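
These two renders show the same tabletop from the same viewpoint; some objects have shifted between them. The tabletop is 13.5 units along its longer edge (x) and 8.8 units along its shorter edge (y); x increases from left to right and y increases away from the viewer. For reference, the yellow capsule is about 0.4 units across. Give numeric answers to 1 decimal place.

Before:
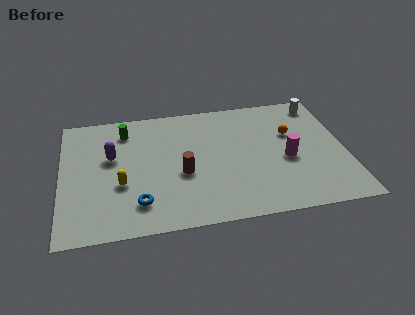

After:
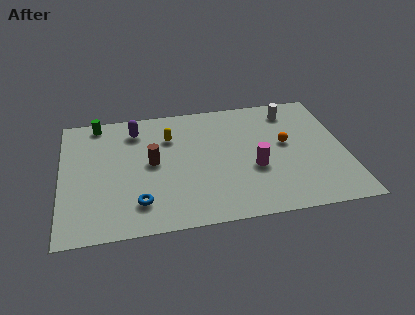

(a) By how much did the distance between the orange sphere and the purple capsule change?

-1.2

They were about 8.6 units apart before and 7.4 after — 1.2 units closer together.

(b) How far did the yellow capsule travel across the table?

3.8

The yellow capsule was near (2.8, 3.3) before and (5.2, 6.3) after, so it travelled √(2.4² + 3.0²) ≈ 3.8 units.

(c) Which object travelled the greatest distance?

the yellow capsule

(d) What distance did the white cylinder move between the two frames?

1.4

The white cylinder moved from about (12.5, 7.6) to (11.1, 7.3), a distance of √(1.4² + 0.3²) ≈ 1.4.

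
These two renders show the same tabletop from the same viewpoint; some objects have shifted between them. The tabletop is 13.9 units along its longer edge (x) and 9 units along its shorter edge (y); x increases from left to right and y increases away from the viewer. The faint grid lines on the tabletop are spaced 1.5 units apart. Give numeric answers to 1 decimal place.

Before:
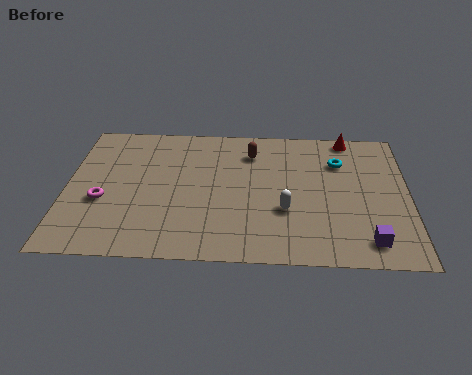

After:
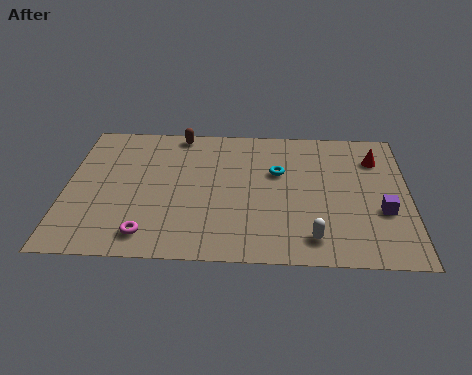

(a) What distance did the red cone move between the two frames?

1.8

The red cone moved from about (11.5, 8.2) to (12.6, 6.8), a distance of √(1.1² + 1.4²) ≈ 1.8.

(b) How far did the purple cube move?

2.0

The purple cube moved from about (12.2, 1.4) to (12.8, 3.3), a distance of √(0.6² + 1.9²) ≈ 2.0.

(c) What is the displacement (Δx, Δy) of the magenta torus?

(1.9, -2.1)

The magenta torus started near (1.5, 3.5) and ended near (3.4, 1.4).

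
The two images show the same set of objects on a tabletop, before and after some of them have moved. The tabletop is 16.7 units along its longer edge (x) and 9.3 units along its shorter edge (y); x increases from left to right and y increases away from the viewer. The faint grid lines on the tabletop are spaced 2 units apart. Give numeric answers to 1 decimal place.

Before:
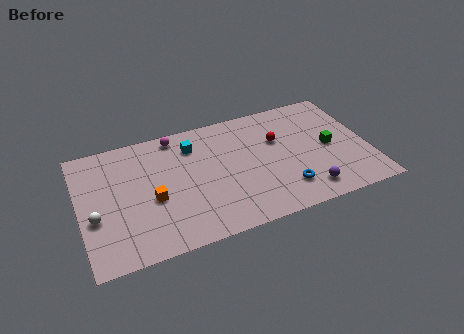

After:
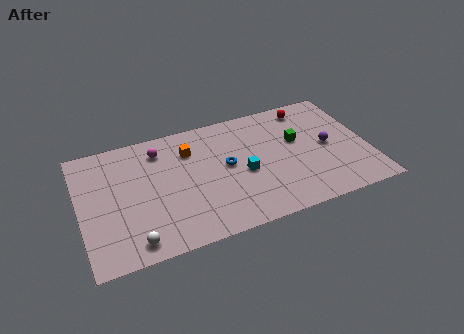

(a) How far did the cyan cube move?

4.1

The cyan cube was near (6.7, 7.2) before and (9.4, 4.1) after, so it travelled √(2.7² + 3.1²) ≈ 4.1 units.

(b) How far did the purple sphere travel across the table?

3.5

The purple sphere was near (12.8, 1.5) before and (14.4, 4.6) after, so it travelled √(1.6² + 3.1²) ≈ 3.5 units.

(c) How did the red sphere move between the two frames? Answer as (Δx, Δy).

(2.0, 2.0)

The red sphere started near (11.6, 6.0) and ended near (13.6, 8.0).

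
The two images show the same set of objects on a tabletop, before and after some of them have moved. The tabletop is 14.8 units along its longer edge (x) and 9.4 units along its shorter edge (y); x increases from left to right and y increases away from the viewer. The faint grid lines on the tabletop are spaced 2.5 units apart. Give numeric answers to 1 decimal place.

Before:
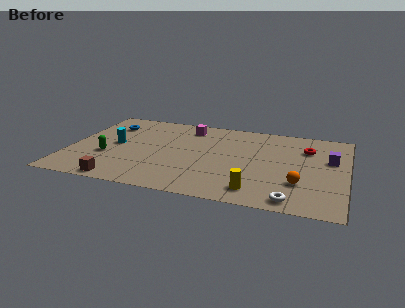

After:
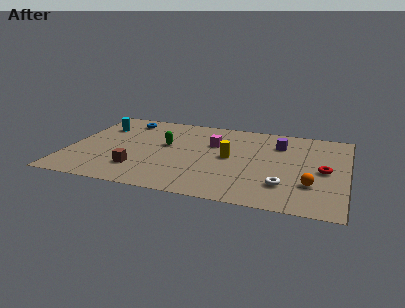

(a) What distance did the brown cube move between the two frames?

1.7

The brown cube moved from about (3.1, 0.8) to (3.9, 2.3), a distance of √(0.8² + 1.5²) ≈ 1.7.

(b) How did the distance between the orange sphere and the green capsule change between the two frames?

-2.0

Before: roughly 10.3 units apart; after: 8.3. That's 2.0 units closer together.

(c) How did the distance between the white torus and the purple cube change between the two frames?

-0.5

The distance was about 5.1 in the first image and 4.6 in the second, so they moved 0.5 units closer together.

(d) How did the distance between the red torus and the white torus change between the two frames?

-2.9

They were about 5.8 units apart before and 2.9 after — 2.9 units closer together.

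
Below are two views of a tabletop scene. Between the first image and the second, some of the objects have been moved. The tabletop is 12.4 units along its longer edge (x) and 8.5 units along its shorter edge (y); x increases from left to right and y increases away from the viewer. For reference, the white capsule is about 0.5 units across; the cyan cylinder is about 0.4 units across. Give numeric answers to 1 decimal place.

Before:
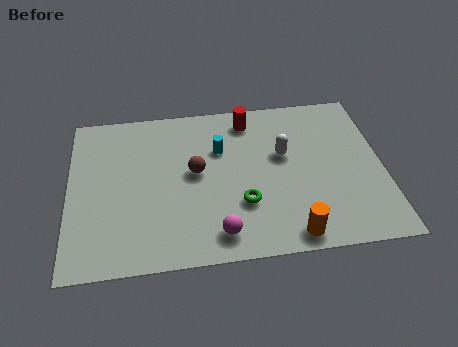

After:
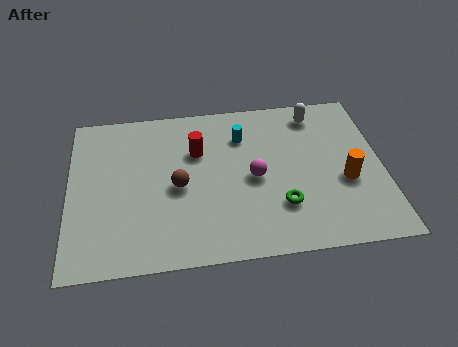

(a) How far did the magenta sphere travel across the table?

3.1

From (5.8, 1.3) to (7.3, 4.0), the magenta sphere covered √(1.5² + 2.7²) ≈ 3.1 units.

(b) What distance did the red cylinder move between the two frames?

2.6

The red cylinder moved from about (7.2, 7.2) to (5.1, 5.7), a distance of √(2.1² + 1.5²) ≈ 2.6.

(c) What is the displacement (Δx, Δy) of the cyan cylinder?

(0.9, 0.6)

From the two frames, the cyan cylinder sits at roughly (6.0, 5.7) before and (6.9, 6.3) after.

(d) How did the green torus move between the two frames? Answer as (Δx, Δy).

(1.5, -0.3)

From the two frames, the green torus sits at roughly (6.8, 2.7) before and (8.3, 2.4) after.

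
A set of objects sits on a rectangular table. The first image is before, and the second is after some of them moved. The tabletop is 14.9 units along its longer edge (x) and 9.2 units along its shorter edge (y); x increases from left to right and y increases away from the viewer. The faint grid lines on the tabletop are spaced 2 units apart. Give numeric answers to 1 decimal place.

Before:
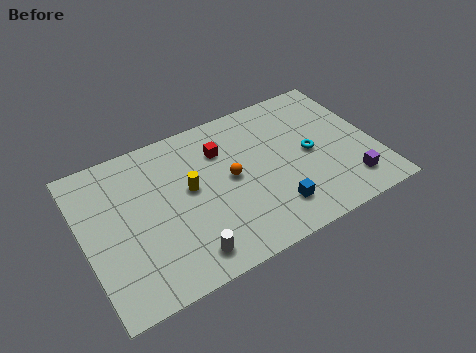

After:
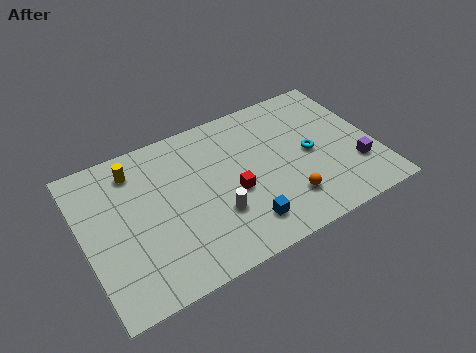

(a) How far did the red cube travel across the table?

2.8

From (7.3, 6.7) to (7.5, 3.9), the red cube covered √(0.2² + 2.8²) ≈ 2.8 units.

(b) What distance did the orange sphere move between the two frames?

3.6

The orange sphere was near (7.5, 4.8) before and (10.0, 2.2) after, so it travelled √(2.5² + 2.6²) ≈ 3.6 units.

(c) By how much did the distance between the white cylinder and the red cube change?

-4.6

Before: roughly 5.9 units apart; after: 1.3. That's 4.6 units closer together.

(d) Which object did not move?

the cyan torus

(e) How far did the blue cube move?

1.6

The blue cube was near (9.3, 2.0) before and (7.7, 1.8) after, so it travelled √(1.6² + 0.2²) ≈ 1.6 units.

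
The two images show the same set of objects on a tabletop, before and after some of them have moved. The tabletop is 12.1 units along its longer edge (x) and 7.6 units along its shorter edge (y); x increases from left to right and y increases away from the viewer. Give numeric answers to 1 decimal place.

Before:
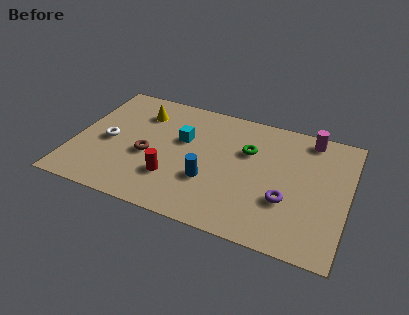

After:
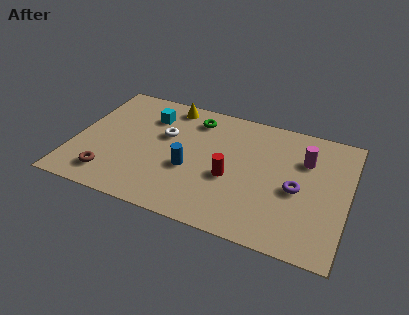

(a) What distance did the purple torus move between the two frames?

0.9

The purple torus was near (9.5, 2.6) before and (9.9, 3.4) after, so it travelled √(0.4² + 0.8²) ≈ 0.9 units.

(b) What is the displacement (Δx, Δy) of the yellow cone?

(1.2, 0.9)

The yellow cone was at about (2.7, 5.8) and moved to about (3.9, 6.7).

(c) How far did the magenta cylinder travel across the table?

1.4

The magenta cylinder was near (10.2, 6.7) before and (10.1, 5.3) after, so it travelled √(0.1² + 1.4²) ≈ 1.4 units.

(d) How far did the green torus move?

2.8

From (7.6, 5.0) to (5.1, 6.2), the green torus covered √(2.5² + 1.2²) ≈ 2.8 units.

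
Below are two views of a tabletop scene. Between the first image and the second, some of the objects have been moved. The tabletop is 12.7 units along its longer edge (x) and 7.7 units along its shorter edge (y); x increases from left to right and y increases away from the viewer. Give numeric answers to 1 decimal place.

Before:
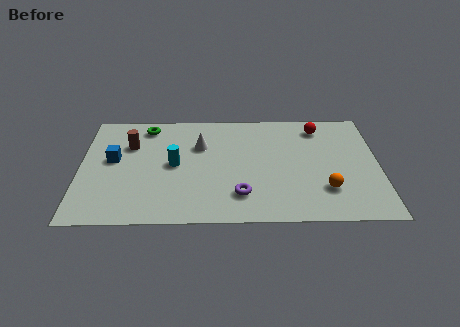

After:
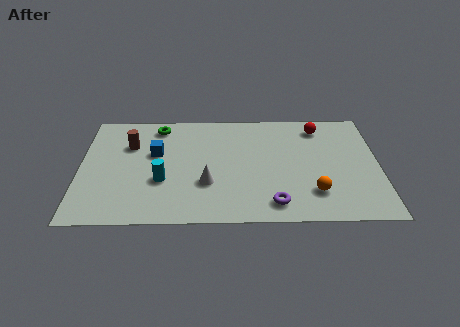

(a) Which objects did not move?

the brown cylinder and the red sphere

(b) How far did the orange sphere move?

0.5

The orange sphere was near (10.4, 2.1) before and (9.9, 1.9) after, so it travelled √(0.5² + 0.2²) ≈ 0.5 units.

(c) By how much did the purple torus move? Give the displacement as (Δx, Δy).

(1.4, -0.6)

From the two frames, the purple torus sits at roughly (6.8, 1.8) before and (8.2, 1.2) after.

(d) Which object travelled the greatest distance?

the white cone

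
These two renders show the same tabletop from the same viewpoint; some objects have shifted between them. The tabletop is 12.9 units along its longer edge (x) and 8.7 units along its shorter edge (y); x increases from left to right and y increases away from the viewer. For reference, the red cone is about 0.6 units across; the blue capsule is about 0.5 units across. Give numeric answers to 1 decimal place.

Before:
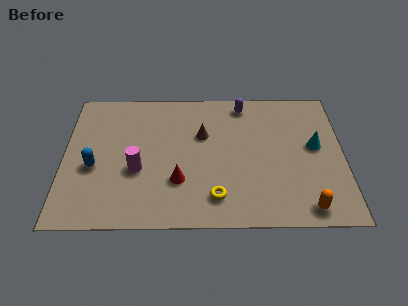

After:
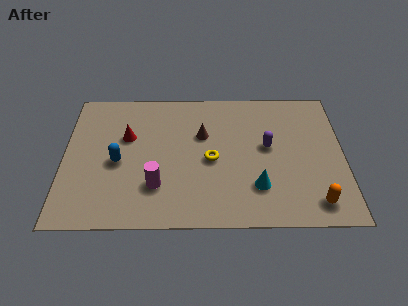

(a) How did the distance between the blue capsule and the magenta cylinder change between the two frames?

+0.3

The distance was about 2.0 in the first image and 2.3 in the second, so they moved 0.3 units further apart.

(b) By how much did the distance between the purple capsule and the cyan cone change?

-1.8

They were about 4.3 units apart before and 2.5 after — 1.8 units closer together.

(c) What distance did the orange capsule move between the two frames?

0.5

The orange capsule was near (11.1, 1.0) before and (11.5, 1.3) after, so it travelled √(0.4² + 0.3²) ≈ 0.5 units.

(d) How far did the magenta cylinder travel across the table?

1.3

The magenta cylinder was near (3.4, 3.4) before and (4.3, 2.4) after, so it travelled √(0.9² + 1.0²) ≈ 1.3 units.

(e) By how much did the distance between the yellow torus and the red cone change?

+2.2

They were about 2.0 units apart before and 4.2 after — 2.2 units further apart.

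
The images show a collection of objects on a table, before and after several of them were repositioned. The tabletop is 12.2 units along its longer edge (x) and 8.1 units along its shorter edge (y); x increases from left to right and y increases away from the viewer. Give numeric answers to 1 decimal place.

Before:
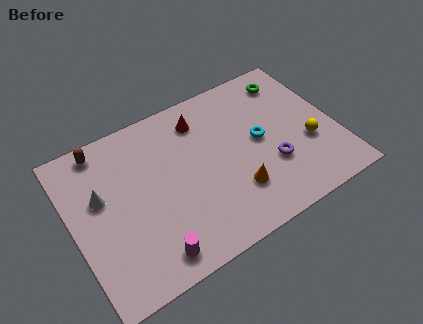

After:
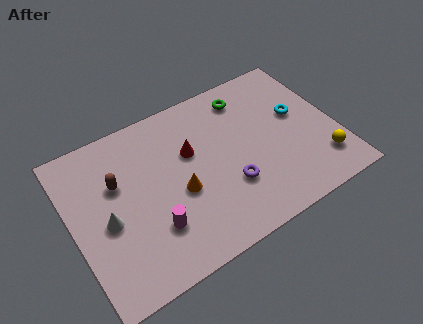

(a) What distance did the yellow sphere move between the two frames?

1.3

From (10.8, 3.0) to (11.2, 1.8), the yellow sphere covered √(0.4² + 1.2²) ≈ 1.3 units.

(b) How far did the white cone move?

1.3

The white cone moved from about (1.4, 4.9) to (1.5, 3.6), a distance of √(0.1² + 1.3²) ≈ 1.3.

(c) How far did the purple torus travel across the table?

2.0

From (9.0, 2.7) to (7.0, 2.6), the purple torus covered √(2.0² + 0.1²) ≈ 2.0 units.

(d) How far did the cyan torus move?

2.0

The cyan torus moved from about (8.7, 4.2) to (10.6, 4.7), a distance of √(1.9² + 0.5²) ≈ 2.0.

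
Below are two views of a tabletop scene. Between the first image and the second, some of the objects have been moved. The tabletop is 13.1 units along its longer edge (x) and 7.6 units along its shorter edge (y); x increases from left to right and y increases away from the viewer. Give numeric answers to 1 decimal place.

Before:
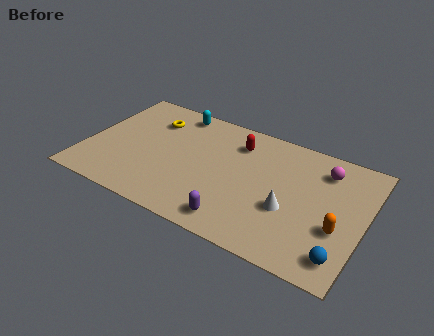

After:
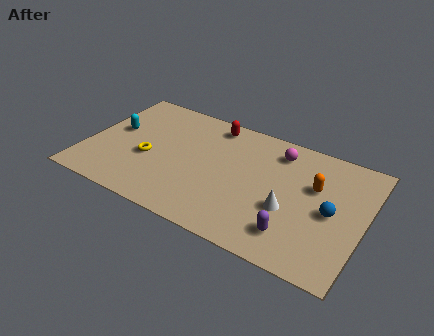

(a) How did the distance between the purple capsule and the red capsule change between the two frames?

+1.9

Before: roughly 4.8 units apart; after: 6.7. That's 1.9 units further apart.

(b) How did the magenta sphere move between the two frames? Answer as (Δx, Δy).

(-2.2, 0.2)

From the two frames, the magenta sphere sits at roughly (11.0, 6.0) before and (8.8, 6.2) after.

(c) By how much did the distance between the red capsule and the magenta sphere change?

-0.9

Before: roughly 4.1 units apart; after: 3.2. That's 0.9 units closer together.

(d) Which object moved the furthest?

the cyan capsule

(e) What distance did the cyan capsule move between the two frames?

3.5

The cyan capsule was near (3.8, 6.7) before and (1.2, 4.3) after, so it travelled √(2.6² + 2.4²) ≈ 3.5 units.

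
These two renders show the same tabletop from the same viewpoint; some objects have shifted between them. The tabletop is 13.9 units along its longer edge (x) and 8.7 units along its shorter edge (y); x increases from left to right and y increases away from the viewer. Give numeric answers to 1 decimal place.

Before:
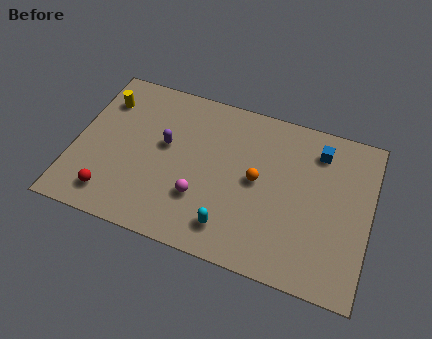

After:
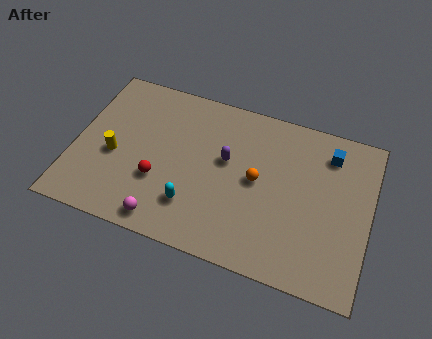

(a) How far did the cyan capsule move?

1.9

The cyan capsule was near (7.6, 1.6) before and (5.8, 2.2) after, so it travelled √(1.8² + 0.6²) ≈ 1.9 units.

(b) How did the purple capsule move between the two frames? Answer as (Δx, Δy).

(2.9, 0.1)

The purple capsule was at about (4.2, 5.0) and moved to about (7.1, 5.1).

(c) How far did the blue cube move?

0.5

The blue cube was near (11.3, 7.0) before and (11.8, 7.0) after, so it travelled √(0.5² + 0.0²) ≈ 0.5 units.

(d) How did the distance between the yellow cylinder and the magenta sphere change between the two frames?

-2.5

The distance was about 6.3 in the first image and 3.8 in the second, so they moved 2.5 units closer together.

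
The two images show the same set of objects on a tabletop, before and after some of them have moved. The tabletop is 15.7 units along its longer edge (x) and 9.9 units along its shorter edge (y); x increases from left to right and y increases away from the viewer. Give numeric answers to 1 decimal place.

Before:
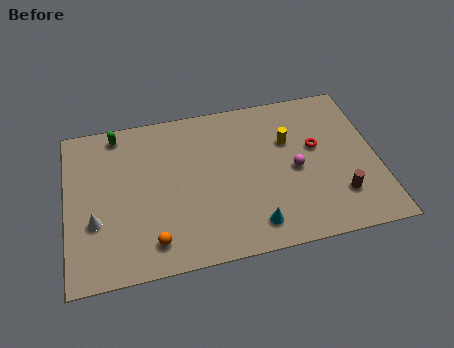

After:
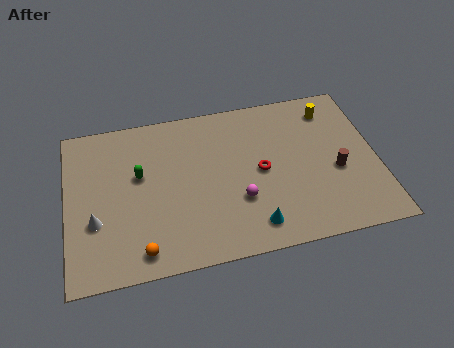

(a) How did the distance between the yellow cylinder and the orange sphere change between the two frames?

+3.5

They were about 8.6 units apart before and 12.1 after — 3.5 units further apart.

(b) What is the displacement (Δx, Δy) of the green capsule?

(1.0, -2.9)

The green capsule was at about (2.7, 8.8) and moved to about (3.7, 5.9).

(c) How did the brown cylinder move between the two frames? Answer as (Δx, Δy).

(0.0, 1.6)

The brown cylinder started near (13.6, 2.5) and ended near (13.6, 4.1).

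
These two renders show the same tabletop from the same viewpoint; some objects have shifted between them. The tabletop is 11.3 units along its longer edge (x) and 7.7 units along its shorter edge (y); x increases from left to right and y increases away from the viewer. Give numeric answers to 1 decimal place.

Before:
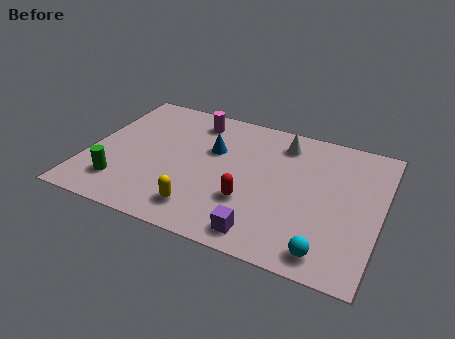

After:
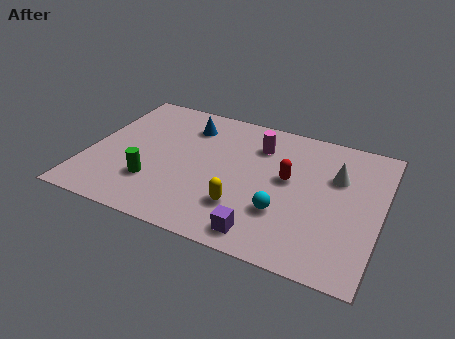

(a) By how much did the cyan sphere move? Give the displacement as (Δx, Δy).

(-1.8, 1.4)

From the two frames, the cyan sphere sits at roughly (9.5, 1.0) before and (7.7, 2.4) after.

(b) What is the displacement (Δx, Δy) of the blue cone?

(-1.1, 1.1)

The blue cone started near (4.7, 4.9) and ended near (3.6, 6.0).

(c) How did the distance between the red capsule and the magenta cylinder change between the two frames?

-2.7

Before: roughly 4.7 units apart; after: 2.0. That's 2.7 units closer together.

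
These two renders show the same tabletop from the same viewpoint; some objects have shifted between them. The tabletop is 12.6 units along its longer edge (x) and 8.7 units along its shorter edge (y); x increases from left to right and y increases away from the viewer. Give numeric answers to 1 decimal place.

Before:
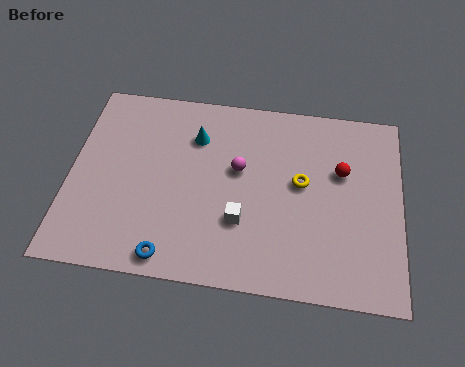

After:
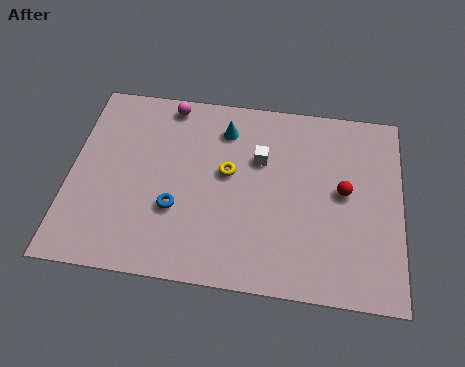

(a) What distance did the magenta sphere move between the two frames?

3.9

The magenta sphere moved from about (6.4, 5.1) to (3.6, 7.8), a distance of √(2.8² + 2.7²) ≈ 3.9.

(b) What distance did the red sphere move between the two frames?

0.9

The red sphere moved from about (10.3, 5.5) to (10.4, 4.6), a distance of √(0.1² + 0.9²) ≈ 0.9.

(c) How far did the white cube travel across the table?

3.0

The white cube was near (6.6, 2.8) before and (7.2, 5.7) after, so it travelled √(0.6² + 2.9²) ≈ 3.0 units.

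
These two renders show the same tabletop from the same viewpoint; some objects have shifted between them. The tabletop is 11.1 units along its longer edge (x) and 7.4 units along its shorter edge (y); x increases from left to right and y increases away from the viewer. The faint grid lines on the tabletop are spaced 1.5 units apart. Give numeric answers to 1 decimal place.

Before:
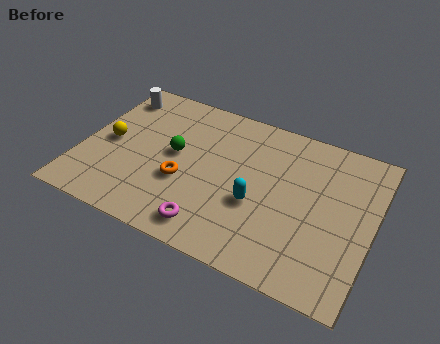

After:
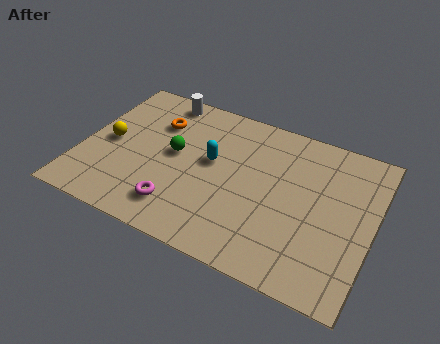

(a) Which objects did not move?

the yellow sphere and the green sphere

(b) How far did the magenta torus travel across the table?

1.4

The magenta torus moved from about (5.3, 1.1) to (4.0, 1.5), a distance of √(1.3² + 0.4²) ≈ 1.4.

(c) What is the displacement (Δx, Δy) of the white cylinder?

(1.8, 0.5)

The white cylinder started near (0.8, 6.1) and ended near (2.6, 6.6).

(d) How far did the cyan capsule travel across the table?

2.3

The cyan capsule was near (6.8, 2.9) before and (4.9, 4.2) after, so it travelled √(1.9² + 1.3²) ≈ 2.3 units.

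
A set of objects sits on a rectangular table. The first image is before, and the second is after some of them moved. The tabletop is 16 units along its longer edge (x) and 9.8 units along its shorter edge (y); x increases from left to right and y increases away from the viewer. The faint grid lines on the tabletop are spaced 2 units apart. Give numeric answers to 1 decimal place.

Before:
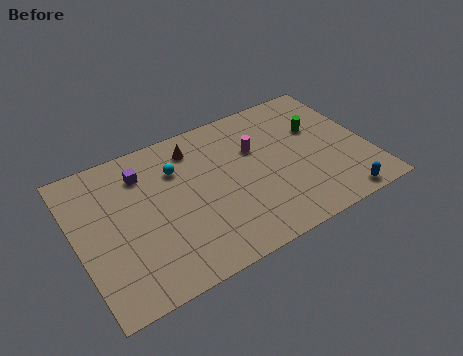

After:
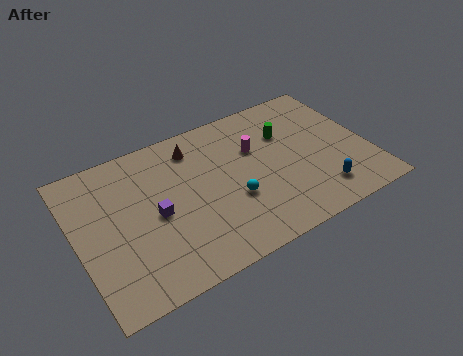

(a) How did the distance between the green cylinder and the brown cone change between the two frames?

-1.7

Before: roughly 6.9 units apart; after: 5.2. That's 1.7 units closer together.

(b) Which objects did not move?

the magenta cylinder and the brown cone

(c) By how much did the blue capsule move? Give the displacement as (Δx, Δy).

(-0.9, 1.0)

From the two frames, the blue capsule sits at roughly (13.8, 0.9) before and (12.9, 1.9) after.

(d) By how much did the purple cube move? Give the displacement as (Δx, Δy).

(0.3, -3.0)

From the two frames, the purple cube sits at roughly (3.9, 7.6) before and (4.2, 4.6) after.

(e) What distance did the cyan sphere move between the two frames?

4.3

The cyan sphere moved from about (5.7, 7.0) to (8.3, 3.6), a distance of √(2.6² + 3.4²) ≈ 4.3.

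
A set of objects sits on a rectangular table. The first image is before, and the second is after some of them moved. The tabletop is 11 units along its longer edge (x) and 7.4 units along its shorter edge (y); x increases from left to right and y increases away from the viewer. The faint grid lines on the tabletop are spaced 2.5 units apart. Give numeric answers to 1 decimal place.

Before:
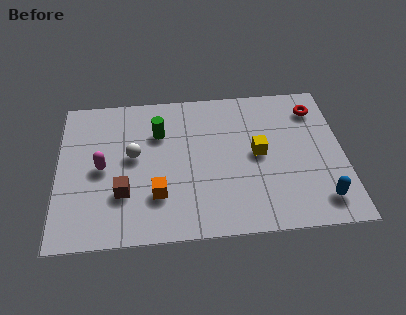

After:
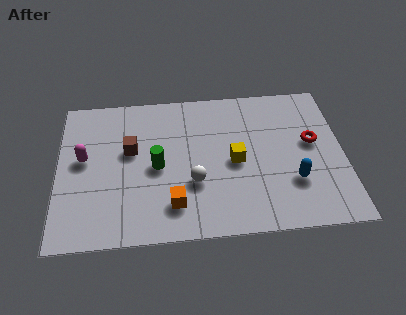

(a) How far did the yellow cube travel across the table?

0.9

The yellow cube moved from about (7.7, 3.8) to (6.8, 3.5), a distance of √(0.9² + 0.3²) ≈ 0.9.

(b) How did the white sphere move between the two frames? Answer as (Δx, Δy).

(2.3, -1.5)

The white sphere started near (2.9, 4.1) and ended near (5.2, 2.6).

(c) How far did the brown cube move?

2.1

The brown cube was near (2.5, 2.3) before and (2.8, 4.4) after, so it travelled √(0.3² + 2.1²) ≈ 2.1 units.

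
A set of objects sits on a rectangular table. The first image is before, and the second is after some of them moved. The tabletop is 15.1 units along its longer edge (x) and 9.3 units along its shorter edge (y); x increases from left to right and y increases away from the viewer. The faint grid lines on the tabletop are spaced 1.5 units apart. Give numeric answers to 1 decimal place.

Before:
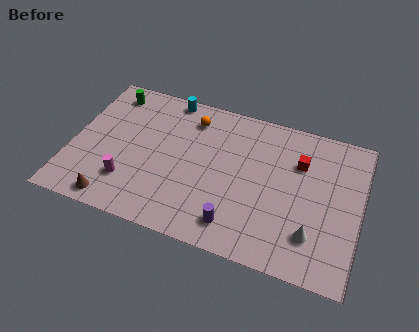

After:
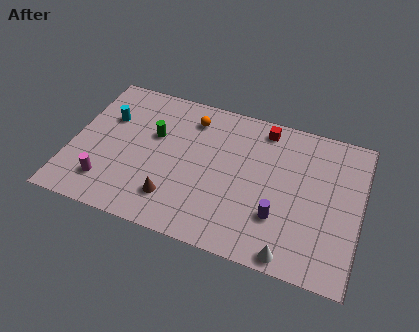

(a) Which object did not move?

the orange sphere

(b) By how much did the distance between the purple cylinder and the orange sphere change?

+0.3

The distance was about 6.6 in the first image and 6.9 in the second, so they moved 0.3 units further apart.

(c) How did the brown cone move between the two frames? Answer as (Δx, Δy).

(3.0, 1.1)

The brown cone started near (2.6, 1.0) and ended near (5.6, 2.1).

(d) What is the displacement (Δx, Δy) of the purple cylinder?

(2.1, 1.2)

The purple cylinder started near (8.9, 1.6) and ended near (11.0, 2.8).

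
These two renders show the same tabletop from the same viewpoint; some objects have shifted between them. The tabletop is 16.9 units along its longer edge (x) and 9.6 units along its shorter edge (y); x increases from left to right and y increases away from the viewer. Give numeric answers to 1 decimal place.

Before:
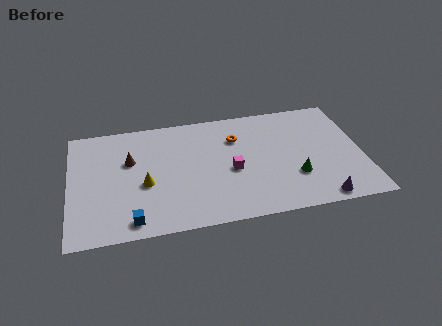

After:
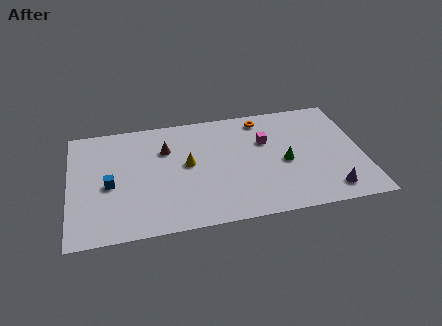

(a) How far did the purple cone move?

0.8

From (14.2, 0.9) to (14.8, 1.5), the purple cone covered √(0.6² + 0.6²) ≈ 0.8 units.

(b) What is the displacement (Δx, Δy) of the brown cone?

(2.1, 0.6)

From the two frames, the brown cone sits at roughly (3.5, 6.1) before and (5.6, 6.7) after.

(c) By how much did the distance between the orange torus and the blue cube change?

+1.4

The distance was about 8.4 in the first image and 9.8 in the second, so they moved 1.4 units further apart.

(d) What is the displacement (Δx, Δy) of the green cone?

(-0.5, 1.3)

The green cone started near (12.9, 3.0) and ended near (12.4, 4.3).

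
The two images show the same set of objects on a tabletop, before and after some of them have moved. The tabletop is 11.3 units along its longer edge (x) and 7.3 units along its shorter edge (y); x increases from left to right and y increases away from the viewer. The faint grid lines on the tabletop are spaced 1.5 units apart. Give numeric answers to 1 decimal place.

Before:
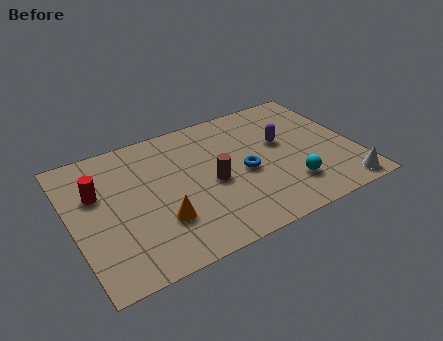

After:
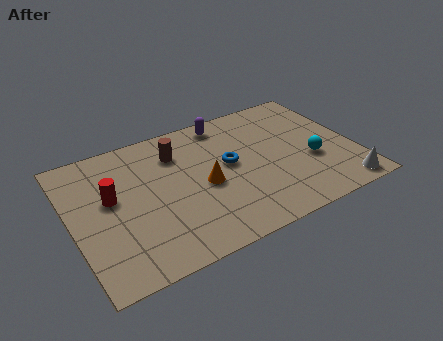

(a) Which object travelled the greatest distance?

the purple capsule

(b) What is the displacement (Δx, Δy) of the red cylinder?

(0.5, -0.5)

The red cylinder was at about (1.1, 4.7) and moved to about (1.6, 4.2).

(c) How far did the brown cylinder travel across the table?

2.5

The brown cylinder moved from about (5.5, 3.3) to (4.4, 5.5), a distance of √(1.1² + 2.2²) ≈ 2.5.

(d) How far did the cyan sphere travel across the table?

1.5

The cyan sphere was near (8.4, 1.8) before and (9.5, 2.8) after, so it travelled √(1.1² + 1.0²) ≈ 1.5 units.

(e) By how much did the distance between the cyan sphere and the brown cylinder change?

+2.5

They were about 3.3 units apart before and 5.8 after — 2.5 units further apart.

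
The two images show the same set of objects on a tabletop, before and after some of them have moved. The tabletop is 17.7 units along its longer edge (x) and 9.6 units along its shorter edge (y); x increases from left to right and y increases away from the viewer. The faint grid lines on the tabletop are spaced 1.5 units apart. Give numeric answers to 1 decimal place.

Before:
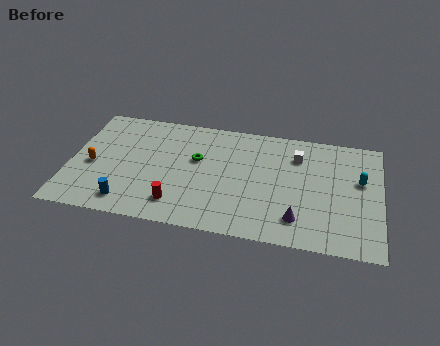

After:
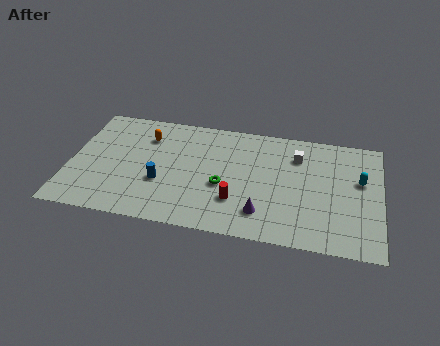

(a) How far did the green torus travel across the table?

2.5

The green torus moved from about (7.2, 5.8) to (8.8, 3.9), a distance of √(1.6² + 1.9²) ≈ 2.5.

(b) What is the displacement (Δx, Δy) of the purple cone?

(-2.0, 0.1)

The purple cone was at about (13.1, 2.0) and moved to about (11.1, 2.1).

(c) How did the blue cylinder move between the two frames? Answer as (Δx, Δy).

(1.8, 2.0)

The blue cylinder was at about (3.5, 1.5) and moved to about (5.3, 3.5).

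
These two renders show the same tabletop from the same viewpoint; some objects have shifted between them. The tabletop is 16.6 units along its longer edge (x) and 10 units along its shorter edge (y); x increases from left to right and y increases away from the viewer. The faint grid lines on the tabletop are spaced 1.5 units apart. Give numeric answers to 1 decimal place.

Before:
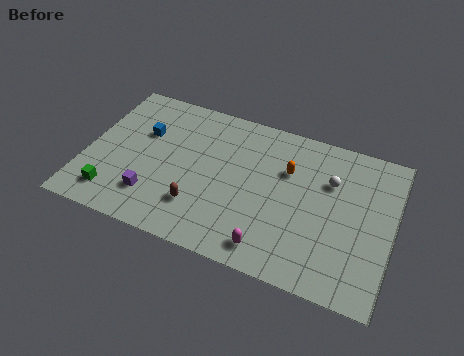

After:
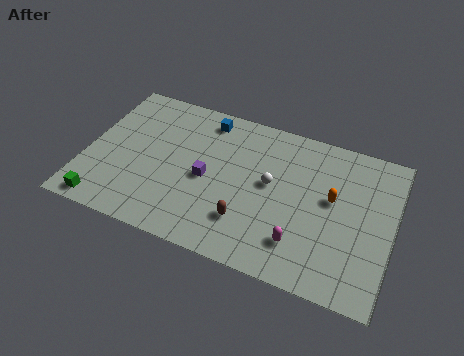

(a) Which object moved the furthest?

the blue cube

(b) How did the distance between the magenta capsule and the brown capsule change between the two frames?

-1.3

They were about 4.2 units apart before and 2.9 after — 1.3 units closer together.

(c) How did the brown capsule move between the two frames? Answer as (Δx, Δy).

(2.6, 0.0)

The brown capsule was at about (6.4, 2.6) and moved to about (9.0, 2.6).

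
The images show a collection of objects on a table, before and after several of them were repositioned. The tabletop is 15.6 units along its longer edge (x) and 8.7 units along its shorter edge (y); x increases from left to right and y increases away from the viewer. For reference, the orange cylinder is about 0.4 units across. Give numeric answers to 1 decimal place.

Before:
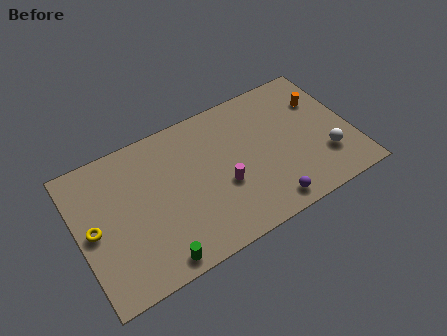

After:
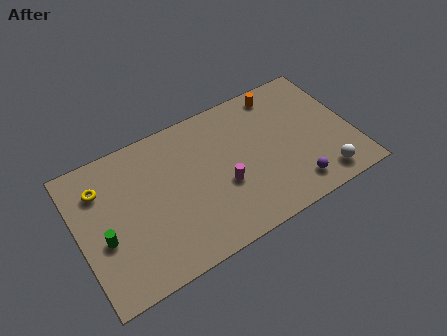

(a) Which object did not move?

the magenta cylinder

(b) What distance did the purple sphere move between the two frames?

1.6

From (10.3, 1.1) to (11.9, 1.5), the purple sphere covered √(1.6² + 0.4²) ≈ 1.6 units.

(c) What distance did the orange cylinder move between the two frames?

2.7

The orange cylinder was near (14.2, 6.1) before and (12.0, 7.6) after, so it travelled √(2.2² + 1.5²) ≈ 2.7 units.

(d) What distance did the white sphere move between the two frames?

1.3

From (13.9, 2.5) to (13.5, 1.3), the white sphere covered √(0.4² + 1.2²) ≈ 1.3 units.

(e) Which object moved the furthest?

the green cylinder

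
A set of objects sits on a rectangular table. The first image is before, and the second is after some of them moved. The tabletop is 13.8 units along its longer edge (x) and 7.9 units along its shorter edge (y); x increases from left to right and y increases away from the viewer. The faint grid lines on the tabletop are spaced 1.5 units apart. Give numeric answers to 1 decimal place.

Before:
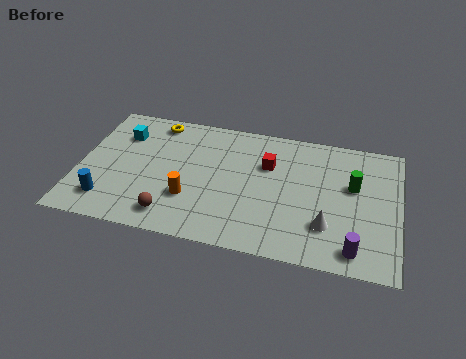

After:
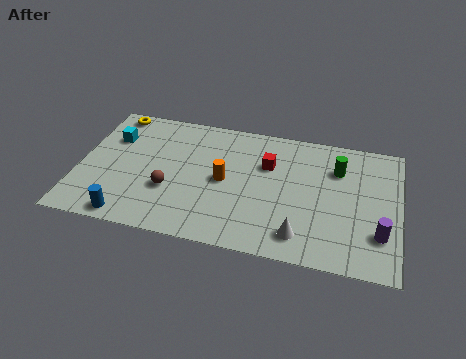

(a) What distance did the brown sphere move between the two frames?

1.5

The brown sphere was near (4.2, 1.3) before and (4.0, 2.8) after, so it travelled √(0.2² + 1.5²) ≈ 1.5 units.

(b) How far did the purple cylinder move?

1.5

The purple cylinder was near (12.0, 1.1) before and (13.0, 2.2) after, so it travelled √(1.0² + 1.1²) ≈ 1.5 units.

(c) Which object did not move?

the red cube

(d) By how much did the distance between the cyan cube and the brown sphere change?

-1.3

They were about 5.1 units apart before and 3.8 after — 1.3 units closer together.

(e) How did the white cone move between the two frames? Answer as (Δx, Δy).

(-1.1, -0.8)

The white cone was at about (10.8, 2.2) and moved to about (9.7, 1.4).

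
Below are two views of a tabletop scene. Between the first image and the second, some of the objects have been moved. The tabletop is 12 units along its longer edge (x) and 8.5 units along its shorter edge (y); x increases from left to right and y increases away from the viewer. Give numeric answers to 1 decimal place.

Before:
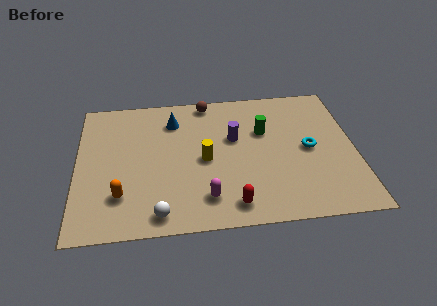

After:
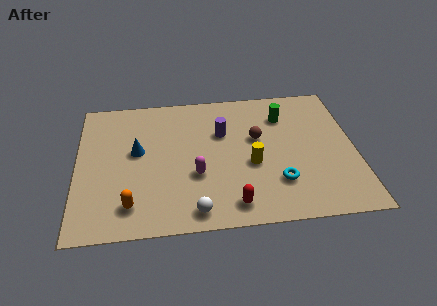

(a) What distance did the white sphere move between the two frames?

1.5

The white sphere moved from about (3.5, 1.0) to (5.0, 1.0), a distance of √(1.5² + 0.0²) ≈ 1.5.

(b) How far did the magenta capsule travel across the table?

1.5

The magenta capsule was near (5.5, 1.7) before and (5.1, 3.1) after, so it travelled √(0.4² + 1.4²) ≈ 1.5 units.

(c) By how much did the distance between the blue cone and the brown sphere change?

+3.3

The distance was about 1.9 in the first image and 5.2 in the second, so they moved 3.3 units further apart.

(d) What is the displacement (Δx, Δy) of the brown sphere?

(2.1, -2.6)

The brown sphere was at about (5.7, 7.7) and moved to about (7.8, 5.1).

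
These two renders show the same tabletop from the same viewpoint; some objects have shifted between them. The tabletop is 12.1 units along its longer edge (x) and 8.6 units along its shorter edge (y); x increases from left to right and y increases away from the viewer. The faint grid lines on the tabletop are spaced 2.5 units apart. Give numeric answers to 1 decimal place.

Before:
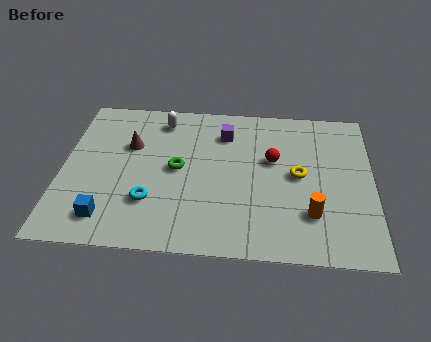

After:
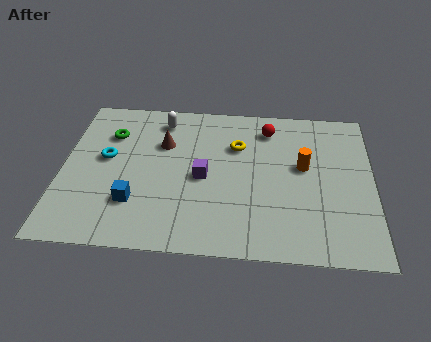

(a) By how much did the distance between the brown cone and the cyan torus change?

-0.8

They were about 3.2 units apart before and 2.4 after — 0.8 units closer together.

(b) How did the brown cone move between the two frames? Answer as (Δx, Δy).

(1.3, 0.2)

The brown cone was at about (2.6, 5.6) and moved to about (3.9, 5.8).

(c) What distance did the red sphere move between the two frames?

1.8

The red sphere was near (8.2, 5.2) before and (8.0, 7.0) after, so it travelled √(0.2² + 1.8²) ≈ 1.8 units.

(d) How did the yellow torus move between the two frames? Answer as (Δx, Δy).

(-2.4, 1.5)

The yellow torus started near (9.2, 4.4) and ended near (6.8, 5.9).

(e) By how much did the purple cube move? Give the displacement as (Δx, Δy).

(-0.8, -2.6)

The purple cube was at about (6.3, 6.6) and moved to about (5.5, 4.0).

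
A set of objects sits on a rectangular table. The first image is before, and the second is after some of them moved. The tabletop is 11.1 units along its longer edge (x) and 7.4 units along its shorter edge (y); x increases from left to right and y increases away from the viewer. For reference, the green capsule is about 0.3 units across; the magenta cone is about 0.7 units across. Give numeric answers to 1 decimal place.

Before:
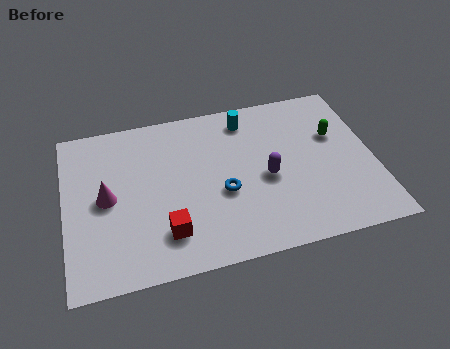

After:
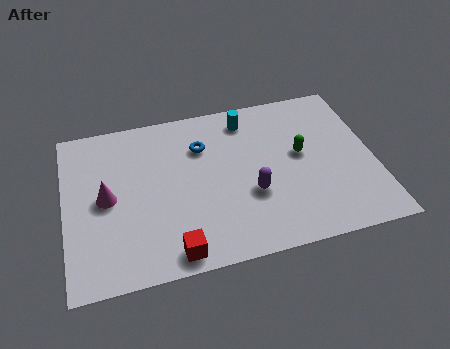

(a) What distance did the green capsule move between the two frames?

1.4

The green capsule moved from about (9.8, 4.7) to (8.5, 4.1), a distance of √(1.3² + 0.6²) ≈ 1.4.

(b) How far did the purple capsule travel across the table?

0.8

The purple capsule moved from about (7.2, 3.3) to (6.6, 2.7), a distance of √(0.6² + 0.6²) ≈ 0.8.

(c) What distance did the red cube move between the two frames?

0.9

The red cube was near (3.5, 1.7) before and (3.7, 0.8) after, so it travelled √(0.2² + 0.9²) ≈ 0.9 units.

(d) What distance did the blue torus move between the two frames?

2.4

The blue torus moved from about (5.6, 3.0) to (5.0, 5.3), a distance of √(0.6² + 2.3²) ≈ 2.4.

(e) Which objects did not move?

the magenta cone and the cyan cylinder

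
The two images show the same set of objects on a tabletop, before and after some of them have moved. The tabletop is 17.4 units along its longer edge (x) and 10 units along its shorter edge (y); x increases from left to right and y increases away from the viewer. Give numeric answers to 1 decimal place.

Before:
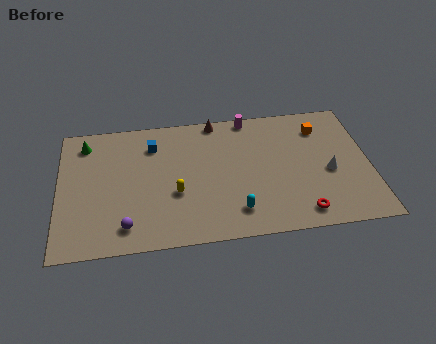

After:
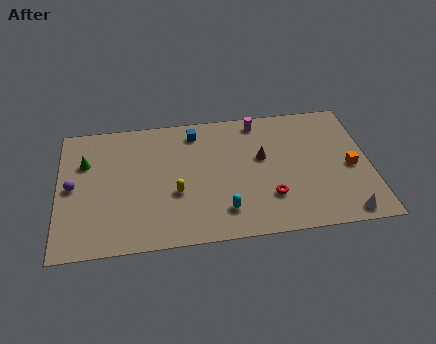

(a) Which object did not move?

the yellow capsule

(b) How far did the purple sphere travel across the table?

4.4

From (3.7, 1.7) to (0.8, 5.0), the purple sphere covered √(2.9² + 3.3²) ≈ 4.4 units.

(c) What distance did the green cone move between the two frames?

1.5

The green cone moved from about (1.5, 8.3) to (1.5, 6.8), a distance of √(0.0² + 1.5²) ≈ 1.5.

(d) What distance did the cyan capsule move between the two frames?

0.7

From (9.8, 2.0) to (9.1, 2.1), the cyan capsule covered √(0.7² + 0.1²) ≈ 0.7 units.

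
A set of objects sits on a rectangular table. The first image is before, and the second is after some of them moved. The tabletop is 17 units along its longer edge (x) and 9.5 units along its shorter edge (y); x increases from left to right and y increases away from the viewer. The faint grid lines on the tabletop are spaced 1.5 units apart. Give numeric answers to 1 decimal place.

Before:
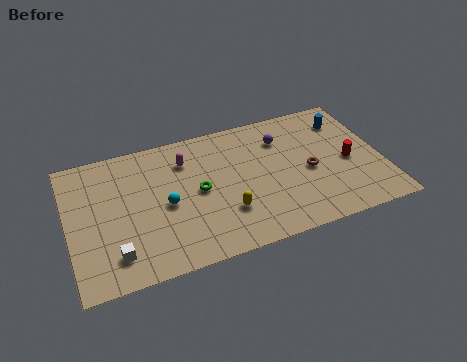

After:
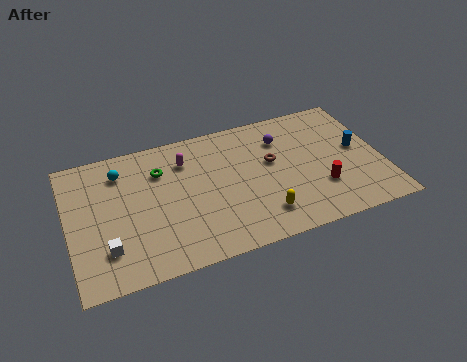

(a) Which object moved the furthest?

the cyan sphere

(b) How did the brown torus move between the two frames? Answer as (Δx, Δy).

(-1.9, 1.3)

From the two frames, the brown torus sits at roughly (13.0, 4.3) before and (11.1, 5.6) after.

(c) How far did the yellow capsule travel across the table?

2.1

From (8.3, 2.8) to (10.2, 2.0), the yellow capsule covered √(1.9² + 0.8²) ≈ 2.1 units.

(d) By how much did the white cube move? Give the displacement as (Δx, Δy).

(-0.4, 0.5)

From the two frames, the white cube sits at roughly (2.3, 1.9) before and (1.9, 2.4) after.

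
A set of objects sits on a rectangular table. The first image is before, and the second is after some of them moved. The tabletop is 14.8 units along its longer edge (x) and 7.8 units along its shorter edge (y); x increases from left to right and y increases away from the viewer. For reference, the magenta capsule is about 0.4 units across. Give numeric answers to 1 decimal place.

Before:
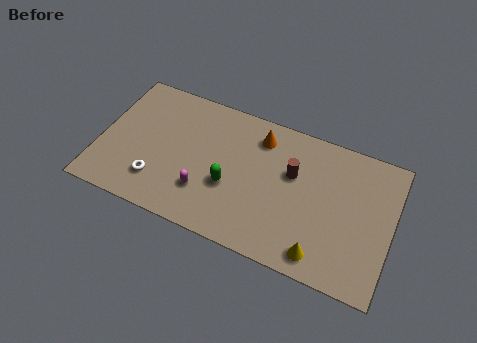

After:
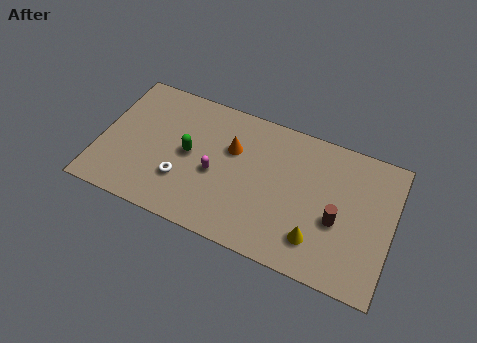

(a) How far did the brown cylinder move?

2.9

The brown cylinder moved from about (9.7, 4.9) to (12.1, 3.2), a distance of √(2.4² + 1.7²) ≈ 2.9.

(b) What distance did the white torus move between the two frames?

1.3

From (3.1, 1.9) to (4.3, 2.4), the white torus covered √(1.2² + 0.5²) ≈ 1.3 units.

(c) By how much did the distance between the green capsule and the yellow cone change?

+1.9

The distance was about 5.2 in the first image and 7.1 in the second, so they moved 1.9 units further apart.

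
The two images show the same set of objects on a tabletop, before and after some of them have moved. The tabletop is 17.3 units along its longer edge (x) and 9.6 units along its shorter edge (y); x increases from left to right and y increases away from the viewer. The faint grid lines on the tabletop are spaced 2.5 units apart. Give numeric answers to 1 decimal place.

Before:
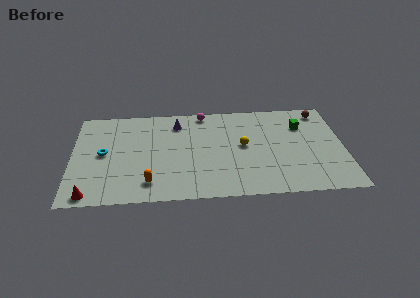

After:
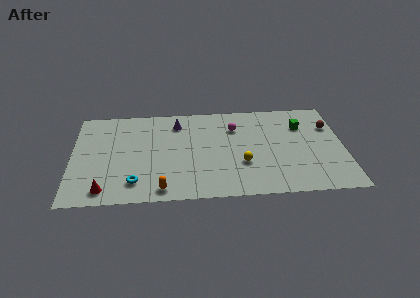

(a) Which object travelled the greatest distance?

the cyan torus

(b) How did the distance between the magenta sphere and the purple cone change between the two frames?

+1.8

The distance was about 2.0 in the first image and 3.8 in the second, so they moved 1.8 units further apart.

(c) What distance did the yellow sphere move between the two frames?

1.8

The yellow sphere was near (10.9, 5.1) before and (10.8, 3.3) after, so it travelled √(0.1² + 1.8²) ≈ 1.8 units.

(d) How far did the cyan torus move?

3.6

The cyan torus moved from about (2.0, 4.9) to (4.0, 1.9), a distance of √(2.0² + 3.0²) ≈ 3.6.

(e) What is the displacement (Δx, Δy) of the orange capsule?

(0.8, -0.7)

The orange capsule started near (4.9, 1.8) and ended near (5.7, 1.1).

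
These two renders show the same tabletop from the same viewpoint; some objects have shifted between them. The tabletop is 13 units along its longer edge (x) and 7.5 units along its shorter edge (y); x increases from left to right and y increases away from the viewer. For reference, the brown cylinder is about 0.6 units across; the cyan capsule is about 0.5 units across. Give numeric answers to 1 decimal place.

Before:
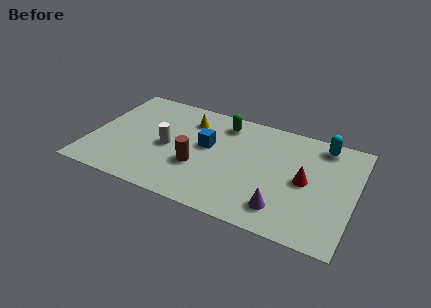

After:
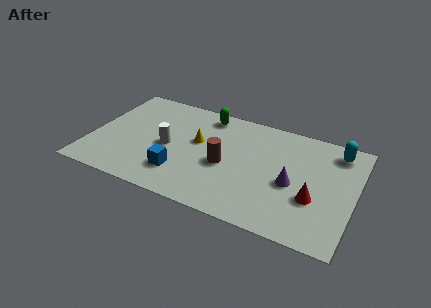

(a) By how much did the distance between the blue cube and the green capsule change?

+2.7

The distance was about 2.0 in the first image and 4.7 in the second, so they moved 2.7 units further apart.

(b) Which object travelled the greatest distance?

the blue cube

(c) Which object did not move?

the white cylinder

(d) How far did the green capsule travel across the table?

0.9

From (6.3, 6.2) to (5.4, 6.5), the green capsule covered √(0.9² + 0.3²) ≈ 0.9 units.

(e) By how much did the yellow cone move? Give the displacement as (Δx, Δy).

(0.6, -1.4)

From the two frames, the yellow cone sits at roughly (4.6, 5.8) before and (5.2, 4.4) after.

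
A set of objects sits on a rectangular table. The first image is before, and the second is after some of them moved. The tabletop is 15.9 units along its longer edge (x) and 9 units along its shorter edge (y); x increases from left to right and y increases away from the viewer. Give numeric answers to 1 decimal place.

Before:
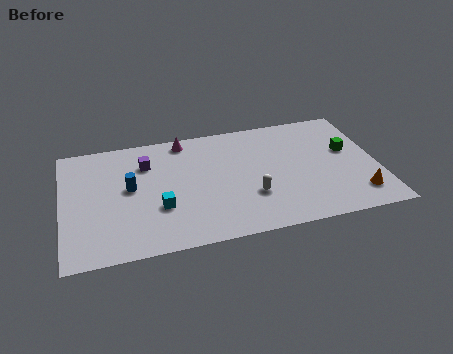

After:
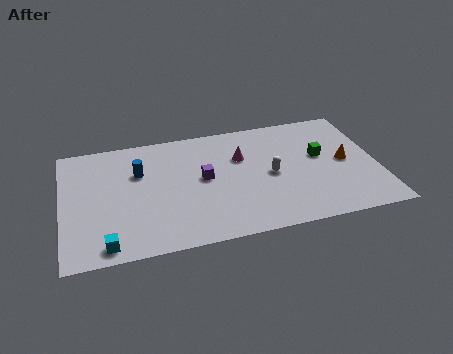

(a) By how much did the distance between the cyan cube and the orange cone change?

+2.7

Before: roughly 10.0 units apart; after: 12.7. That's 2.7 units further apart.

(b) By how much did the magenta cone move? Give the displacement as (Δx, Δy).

(2.8, -2.0)

From the two frames, the magenta cone sits at roughly (6.3, 8.0) before and (9.1, 6.0) after.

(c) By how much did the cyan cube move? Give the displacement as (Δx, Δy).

(-2.7, -2.1)

The cyan cube started near (4.8, 3.1) and ended near (2.1, 1.0).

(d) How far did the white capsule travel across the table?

1.8

The white capsule was near (9.4, 2.9) before and (10.5, 4.3) after, so it travelled √(1.1² + 1.4²) ≈ 1.8 units.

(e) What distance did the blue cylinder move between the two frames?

1.2

From (3.4, 4.9) to (3.9, 6.0), the blue cylinder covered √(0.5² + 1.1²) ≈ 1.2 units.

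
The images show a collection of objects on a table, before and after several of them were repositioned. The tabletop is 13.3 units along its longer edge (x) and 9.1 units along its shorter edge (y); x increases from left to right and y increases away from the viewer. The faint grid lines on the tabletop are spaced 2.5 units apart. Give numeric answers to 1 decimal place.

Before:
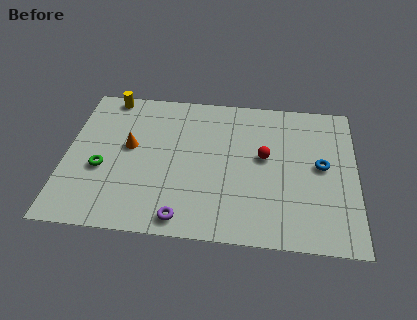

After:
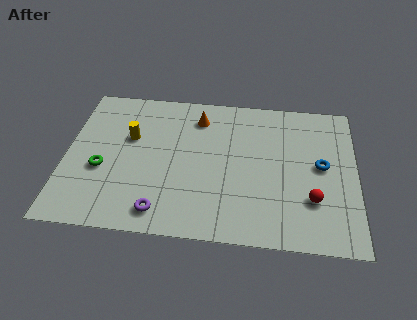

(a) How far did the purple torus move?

1.0

From (5.5, 1.0) to (4.5, 1.3), the purple torus covered √(1.0² + 0.3²) ≈ 1.0 units.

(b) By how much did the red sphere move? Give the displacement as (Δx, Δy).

(2.2, -2.4)

From the two frames, the red sphere sits at roughly (9.1, 5.1) before and (11.3, 2.7) after.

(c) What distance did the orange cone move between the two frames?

3.8

The orange cone was near (2.9, 5.1) before and (6.0, 7.3) after, so it travelled √(3.1² + 2.2²) ≈ 3.8 units.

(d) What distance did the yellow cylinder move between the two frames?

2.8

The yellow cylinder was near (1.8, 8.3) before and (2.9, 5.7) after, so it travelled √(1.1² + 2.6²) ≈ 2.8 units.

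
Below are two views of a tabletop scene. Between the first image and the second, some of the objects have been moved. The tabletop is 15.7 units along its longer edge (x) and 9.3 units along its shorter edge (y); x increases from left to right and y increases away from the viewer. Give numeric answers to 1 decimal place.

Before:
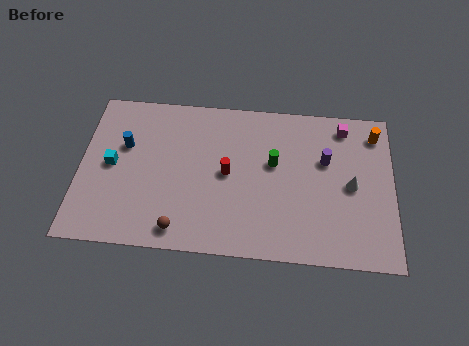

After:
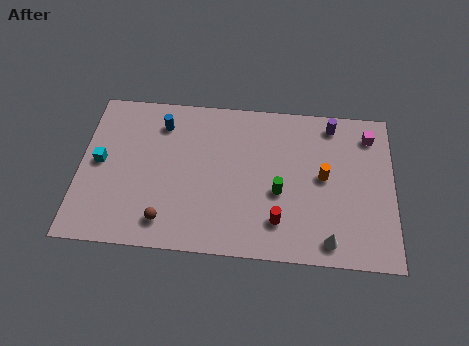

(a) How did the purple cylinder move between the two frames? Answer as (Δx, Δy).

(0.3, 2.2)

The purple cylinder was at about (12.3, 5.9) and moved to about (12.6, 8.1).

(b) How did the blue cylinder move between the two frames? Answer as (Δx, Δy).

(1.8, 1.5)

The blue cylinder was at about (2.2, 5.9) and moved to about (4.0, 7.4).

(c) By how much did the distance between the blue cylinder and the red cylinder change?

+2.7

The distance was about 5.3 in the first image and 8.0 in the second, so they moved 2.7 units further apart.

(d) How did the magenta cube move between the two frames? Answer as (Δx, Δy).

(1.3, -0.4)

The magenta cube was at about (13.2, 8.0) and moved to about (14.5, 7.6).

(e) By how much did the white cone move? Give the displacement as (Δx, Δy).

(-1.1, -3.3)

The white cone started near (13.6, 4.5) and ended near (12.5, 1.2).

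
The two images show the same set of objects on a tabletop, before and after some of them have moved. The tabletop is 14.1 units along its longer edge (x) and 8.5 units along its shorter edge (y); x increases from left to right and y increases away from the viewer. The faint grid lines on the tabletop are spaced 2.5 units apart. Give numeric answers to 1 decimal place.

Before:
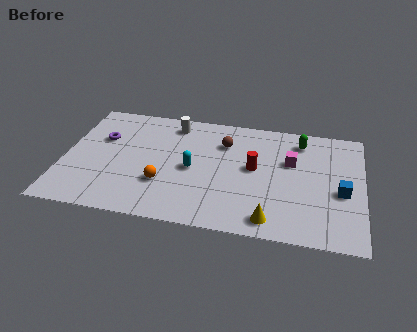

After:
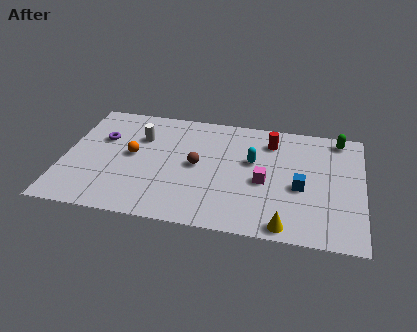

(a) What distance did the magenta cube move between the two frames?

2.1

From (10.7, 5.4) to (9.5, 3.7), the magenta cube covered √(1.2² + 1.7²) ≈ 2.1 units.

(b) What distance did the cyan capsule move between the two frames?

3.0

The cyan capsule moved from about (6.1, 4.0) to (8.9, 5.1), a distance of √(2.8² + 1.1²) ≈ 3.0.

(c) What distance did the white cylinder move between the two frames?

2.0

From (5.0, 7.2) to (3.5, 5.9), the white cylinder covered √(1.5² + 1.3²) ≈ 2.0 units.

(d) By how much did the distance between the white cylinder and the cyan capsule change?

+2.1

They were about 3.4 units apart before and 5.5 after — 2.1 units further apart.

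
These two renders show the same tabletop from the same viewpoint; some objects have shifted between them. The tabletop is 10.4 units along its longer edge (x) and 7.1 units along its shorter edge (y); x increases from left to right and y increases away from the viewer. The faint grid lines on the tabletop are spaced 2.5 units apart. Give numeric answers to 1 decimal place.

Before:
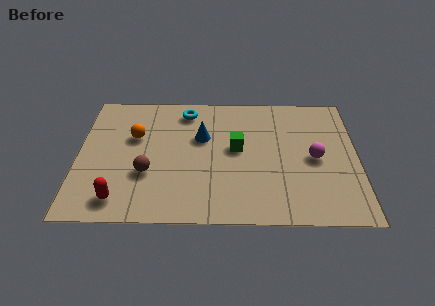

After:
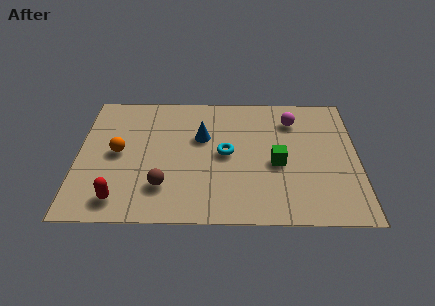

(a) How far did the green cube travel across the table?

1.7

The green cube moved from about (5.9, 3.9) to (7.4, 3.1), a distance of √(1.5² + 0.8²) ≈ 1.7.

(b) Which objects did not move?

the red capsule and the blue cone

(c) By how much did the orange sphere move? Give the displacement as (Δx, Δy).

(-0.6, -0.9)

The orange sphere started near (2.1, 4.5) and ended near (1.5, 3.6).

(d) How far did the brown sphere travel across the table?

0.9

The brown sphere moved from about (2.6, 2.5) to (3.2, 1.8), a distance of √(0.6² + 0.7²) ≈ 0.9.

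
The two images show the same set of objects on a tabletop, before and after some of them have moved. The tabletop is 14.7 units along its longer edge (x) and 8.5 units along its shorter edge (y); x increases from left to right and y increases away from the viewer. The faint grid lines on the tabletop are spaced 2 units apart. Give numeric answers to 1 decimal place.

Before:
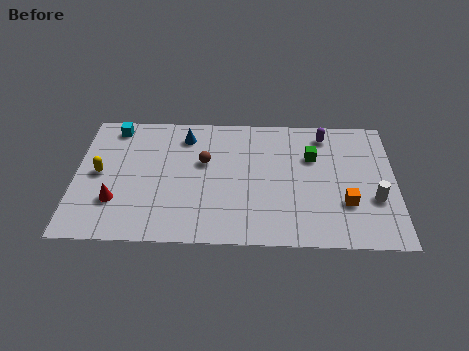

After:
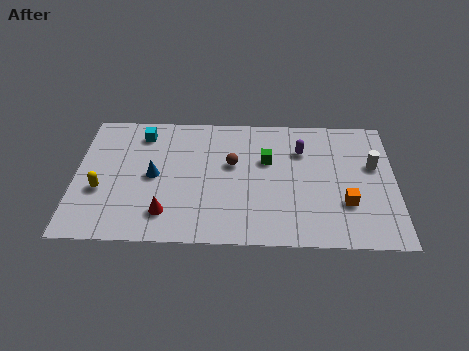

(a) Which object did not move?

the orange cube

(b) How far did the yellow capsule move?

1.1

From (1.1, 4.3) to (1.2, 3.2), the yellow capsule covered √(0.1² + 1.1²) ≈ 1.1 units.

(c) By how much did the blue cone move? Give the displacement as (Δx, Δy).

(-1.4, -2.7)

The blue cone started near (5.0, 6.9) and ended near (3.6, 4.2).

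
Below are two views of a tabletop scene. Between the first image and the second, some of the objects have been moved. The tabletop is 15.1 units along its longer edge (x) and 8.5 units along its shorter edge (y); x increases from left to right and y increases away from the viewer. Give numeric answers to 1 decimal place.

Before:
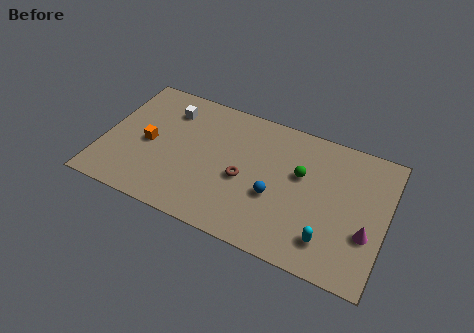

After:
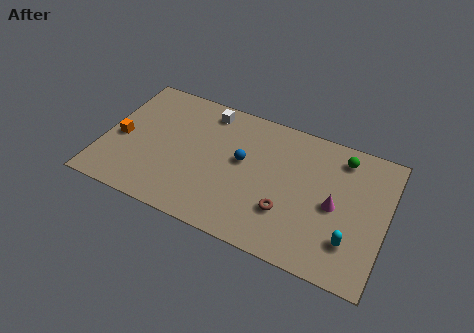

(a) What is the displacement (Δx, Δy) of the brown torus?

(2.4, -1.1)

The brown torus started near (7.6, 3.7) and ended near (10.0, 2.6).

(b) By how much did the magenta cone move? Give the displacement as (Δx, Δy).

(-1.8, 1.0)

From the two frames, the magenta cone sits at roughly (14.2, 3.0) before and (12.4, 4.0) after.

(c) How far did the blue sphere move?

2.4

The blue sphere moved from about (9.3, 3.3) to (7.4, 4.8), a distance of √(1.9² + 1.5²) ≈ 2.4.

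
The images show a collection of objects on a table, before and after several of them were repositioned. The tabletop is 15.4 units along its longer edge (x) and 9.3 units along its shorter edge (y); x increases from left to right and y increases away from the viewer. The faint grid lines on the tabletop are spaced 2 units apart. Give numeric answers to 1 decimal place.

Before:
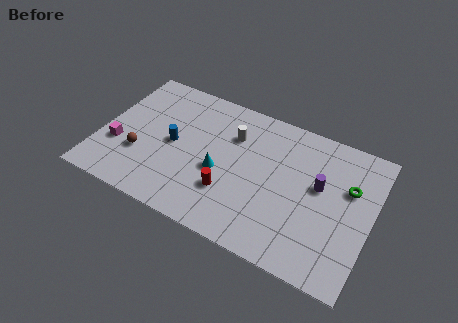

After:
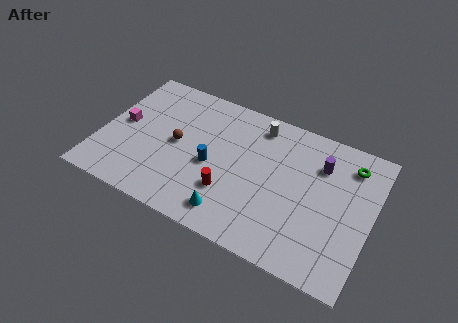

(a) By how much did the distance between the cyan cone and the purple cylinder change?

+1.2

Before: roughly 5.7 units apart; after: 6.9. That's 1.2 units further apart.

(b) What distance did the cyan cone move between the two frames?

2.6

The cyan cone moved from about (6.9, 3.9) to (7.9, 1.5), a distance of √(1.0² + 2.4²) ≈ 2.6.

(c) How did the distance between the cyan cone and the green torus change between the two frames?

+1.1

They were about 7.4 units apart before and 8.5 after — 1.1 units further apart.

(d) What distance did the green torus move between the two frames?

1.5

The green torus was near (14.0, 6.0) before and (13.9, 7.5) after, so it travelled √(0.1² + 1.5²) ≈ 1.5 units.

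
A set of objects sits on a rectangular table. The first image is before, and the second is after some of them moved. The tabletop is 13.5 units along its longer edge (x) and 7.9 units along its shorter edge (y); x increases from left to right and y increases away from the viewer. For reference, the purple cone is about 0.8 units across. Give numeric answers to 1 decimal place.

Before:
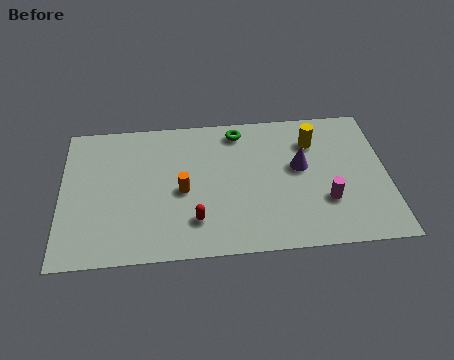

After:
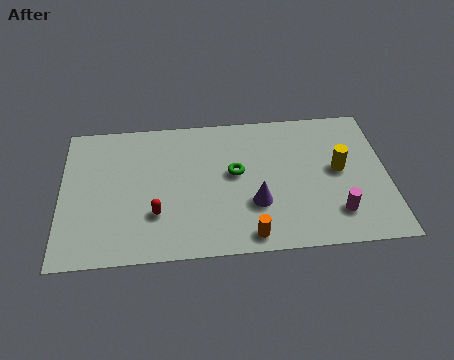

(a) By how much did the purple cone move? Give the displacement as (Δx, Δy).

(-1.9, -1.9)

The purple cone was at about (9.9, 4.5) and moved to about (8.0, 2.6).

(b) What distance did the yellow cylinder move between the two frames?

2.0

The yellow cylinder was near (10.5, 5.9) before and (11.5, 4.2) after, so it travelled √(1.0² + 1.7²) ≈ 2.0 units.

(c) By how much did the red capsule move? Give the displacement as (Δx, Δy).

(-1.6, 0.5)

The red capsule started near (5.5, 1.9) and ended near (3.9, 2.4).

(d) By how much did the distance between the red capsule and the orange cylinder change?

+2.3

The distance was about 1.8 in the first image and 4.1 in the second, so they moved 2.3 units further apart.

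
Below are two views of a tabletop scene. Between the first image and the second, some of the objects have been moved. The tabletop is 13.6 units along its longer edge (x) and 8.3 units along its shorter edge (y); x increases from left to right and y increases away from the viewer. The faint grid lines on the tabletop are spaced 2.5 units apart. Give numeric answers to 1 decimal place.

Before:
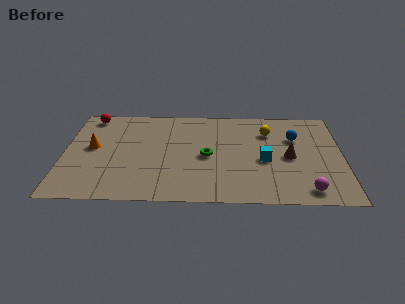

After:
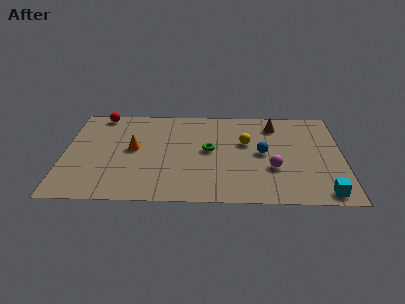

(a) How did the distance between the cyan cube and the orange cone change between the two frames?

+1.4

Before: roughly 8.4 units apart; after: 9.8. That's 1.4 units further apart.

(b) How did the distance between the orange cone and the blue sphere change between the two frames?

-3.7

They were about 10.0 units apart before and 6.3 after — 3.7 units closer together.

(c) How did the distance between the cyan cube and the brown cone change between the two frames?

+5.0

The distance was about 1.2 in the first image and 6.2 in the second, so they moved 5.0 units further apart.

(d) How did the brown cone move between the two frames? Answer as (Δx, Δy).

(-0.7, 2.8)

The brown cone was at about (11.0, 3.9) and moved to about (10.3, 6.7).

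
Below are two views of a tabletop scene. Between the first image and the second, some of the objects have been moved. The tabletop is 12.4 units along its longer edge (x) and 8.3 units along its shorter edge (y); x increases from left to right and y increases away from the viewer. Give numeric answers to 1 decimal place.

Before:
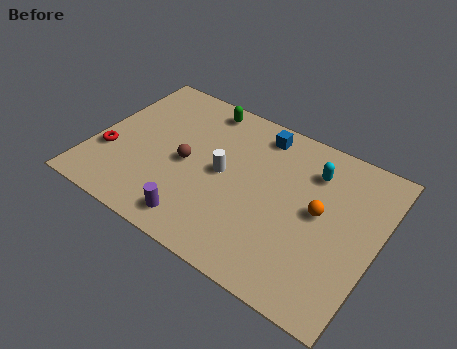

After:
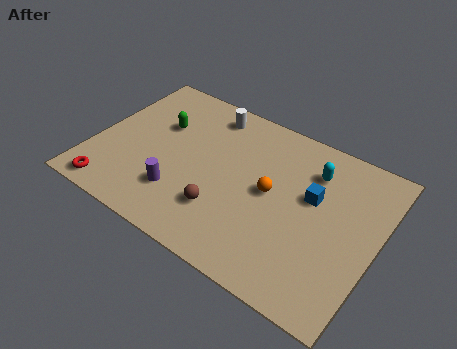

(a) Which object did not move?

the cyan capsule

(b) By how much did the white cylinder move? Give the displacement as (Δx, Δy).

(-1.2, 2.9)

The white cylinder was at about (5.7, 4.2) and moved to about (4.5, 7.1).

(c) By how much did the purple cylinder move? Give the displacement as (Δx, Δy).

(-1.0, 1.0)

The purple cylinder started near (5.1, 1.2) and ended near (4.1, 2.2).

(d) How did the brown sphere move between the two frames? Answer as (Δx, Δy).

(1.9, -1.6)

The brown sphere was at about (4.1, 3.9) and moved to about (6.0, 2.3).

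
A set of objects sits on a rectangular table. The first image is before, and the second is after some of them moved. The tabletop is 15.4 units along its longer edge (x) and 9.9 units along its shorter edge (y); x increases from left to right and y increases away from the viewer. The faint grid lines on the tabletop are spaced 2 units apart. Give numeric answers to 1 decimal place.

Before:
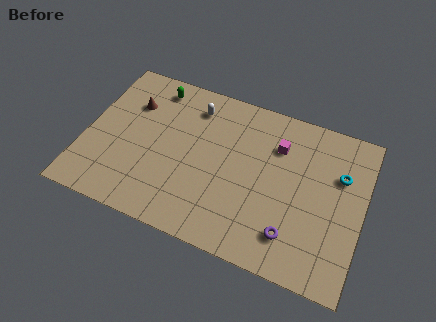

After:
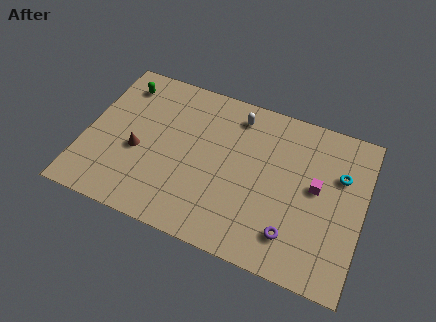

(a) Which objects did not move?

the cyan torus and the purple torus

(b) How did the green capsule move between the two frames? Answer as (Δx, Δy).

(-1.8, -0.4)

The green capsule started near (3.4, 8.5) and ended near (1.6, 8.1).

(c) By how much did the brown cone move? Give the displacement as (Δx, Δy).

(0.7, -2.9)

The brown cone was at about (2.3, 7.0) and moved to about (3.0, 4.1).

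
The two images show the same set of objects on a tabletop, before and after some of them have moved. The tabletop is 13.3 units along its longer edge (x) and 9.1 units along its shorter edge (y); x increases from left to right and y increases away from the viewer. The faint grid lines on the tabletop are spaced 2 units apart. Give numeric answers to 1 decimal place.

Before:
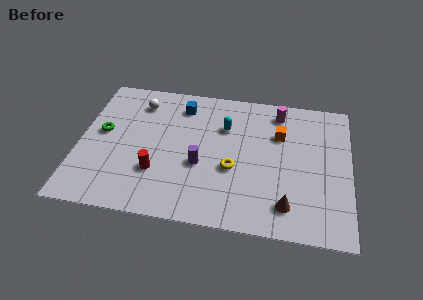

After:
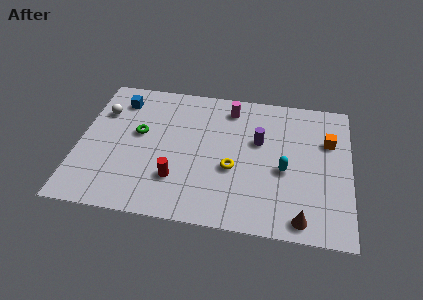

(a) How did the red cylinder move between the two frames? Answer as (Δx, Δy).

(1.0, -0.3)

From the two frames, the red cylinder sits at roughly (3.9, 2.8) before and (4.9, 2.5) after.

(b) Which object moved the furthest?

the cyan capsule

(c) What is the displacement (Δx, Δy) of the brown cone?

(0.7, -0.7)

The brown cone started near (10.3, 1.7) and ended near (11.0, 1.0).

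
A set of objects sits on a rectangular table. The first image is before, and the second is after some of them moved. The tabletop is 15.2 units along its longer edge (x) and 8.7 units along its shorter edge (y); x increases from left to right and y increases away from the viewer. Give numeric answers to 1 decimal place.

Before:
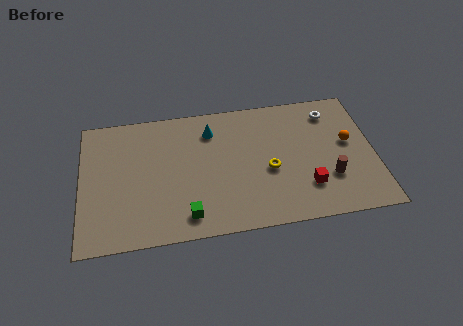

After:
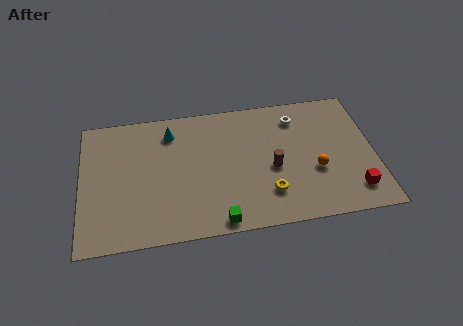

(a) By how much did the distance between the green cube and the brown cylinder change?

-3.3

They were about 7.5 units apart before and 4.2 after — 3.3 units closer together.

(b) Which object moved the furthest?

the brown cylinder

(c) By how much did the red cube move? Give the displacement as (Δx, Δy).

(2.4, -0.6)

The red cube started near (11.6, 2.3) and ended near (14.0, 1.7).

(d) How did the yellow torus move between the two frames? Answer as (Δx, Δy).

(-0.1, -1.5)

The yellow torus started near (9.7, 3.7) and ended near (9.6, 2.2).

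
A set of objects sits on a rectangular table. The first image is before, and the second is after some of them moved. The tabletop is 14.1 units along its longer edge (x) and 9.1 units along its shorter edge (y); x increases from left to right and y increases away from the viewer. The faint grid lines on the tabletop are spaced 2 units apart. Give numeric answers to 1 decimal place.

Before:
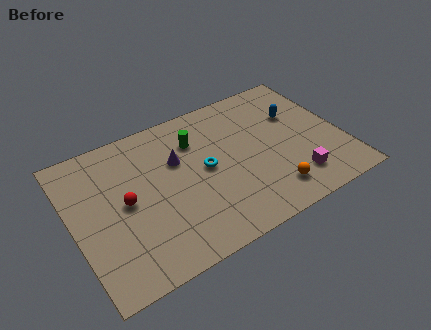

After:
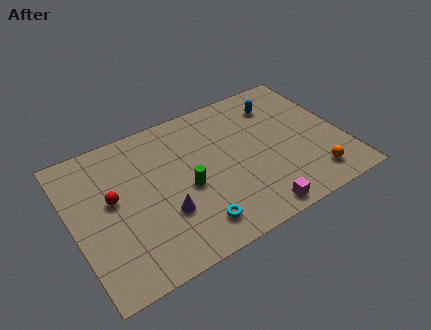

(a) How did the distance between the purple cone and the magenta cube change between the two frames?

-2.0

They were about 6.9 units apart before and 4.9 after — 2.0 units closer together.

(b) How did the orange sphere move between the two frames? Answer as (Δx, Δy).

(2.2, -0.1)

The orange sphere was at about (9.9, 1.7) and moved to about (12.1, 1.6).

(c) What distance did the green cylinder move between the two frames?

2.8

The green cylinder was near (6.7, 6.7) before and (5.8, 4.0) after, so it travelled √(0.9² + 2.7²) ≈ 2.8 units.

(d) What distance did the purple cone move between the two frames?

3.1

The purple cone was near (5.6, 5.9) before and (4.5, 3.0) after, so it travelled √(1.1² + 2.9²) ≈ 3.1 units.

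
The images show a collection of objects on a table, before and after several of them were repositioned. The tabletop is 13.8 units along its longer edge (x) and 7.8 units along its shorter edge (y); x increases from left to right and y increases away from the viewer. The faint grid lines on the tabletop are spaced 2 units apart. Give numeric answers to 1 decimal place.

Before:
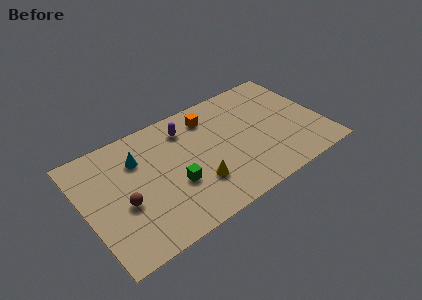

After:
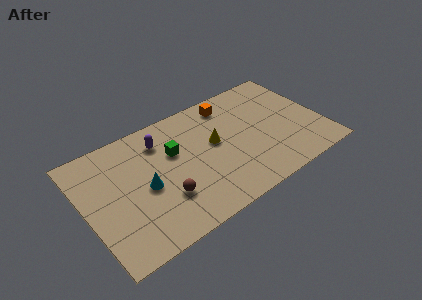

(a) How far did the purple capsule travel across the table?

1.5

From (6.2, 6.2) to (4.7, 6.1), the purple capsule covered √(1.5² + 0.1²) ≈ 1.5 units.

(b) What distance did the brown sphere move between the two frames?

2.3

The brown sphere was near (2.1, 3.2) before and (4.3, 2.4) after, so it travelled √(2.2² + 0.8²) ≈ 2.3 units.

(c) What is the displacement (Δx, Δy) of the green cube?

(0.3, 2.1)

From the two frames, the green cube sits at roughly (5.0, 2.9) before and (5.3, 5.0) after.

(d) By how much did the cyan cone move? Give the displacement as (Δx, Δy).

(0.1, -2.0)

The cyan cone started near (3.3, 5.6) and ended near (3.4, 3.6).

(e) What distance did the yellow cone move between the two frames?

2.5

The yellow cone was near (6.2, 2.3) before and (7.6, 4.4) after, so it travelled √(1.4² + 2.1²) ≈ 2.5 units.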